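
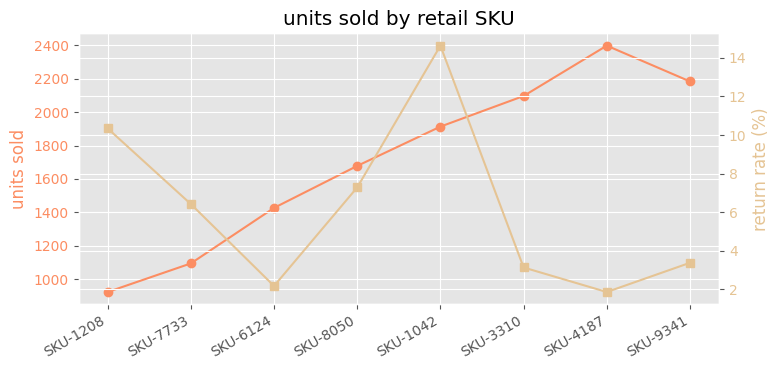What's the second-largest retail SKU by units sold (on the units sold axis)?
SKU-9341

Top 3 (on the units sold axis): SKU-4187 ≈ 2400, SKU-9341 ≈ 2200, SKU-3310 ≈ 2000.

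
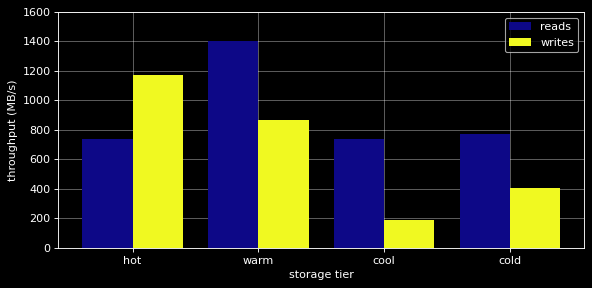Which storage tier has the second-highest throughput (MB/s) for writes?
Top 3 for writes: hot ≈ 1200, warm ≈ 800, cold ≈ 400.

warm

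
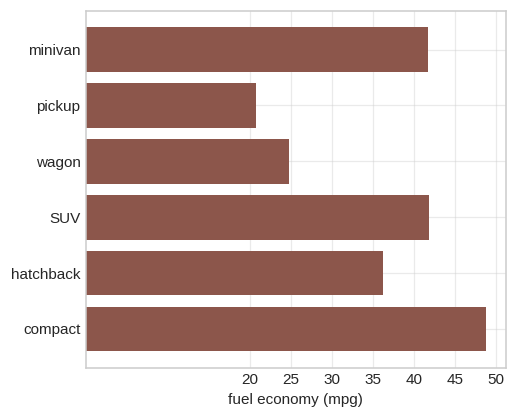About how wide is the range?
≈ 30

Max compact ≈ 50, min pickup ≈ 20; range ≈ 30.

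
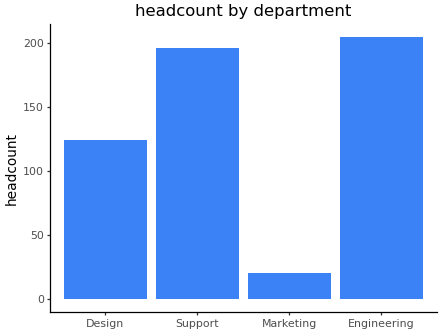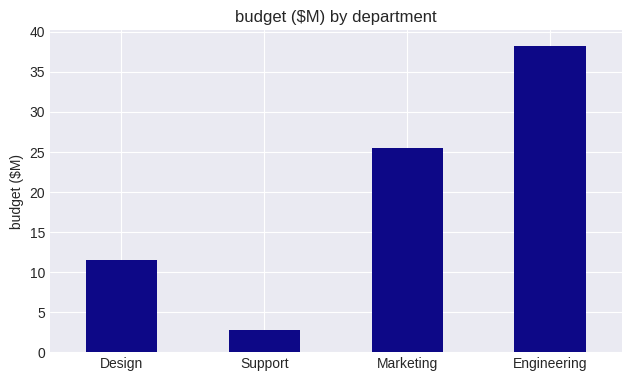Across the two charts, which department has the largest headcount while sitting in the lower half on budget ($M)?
Support

Chart 2 median budget ($M) ≈ 20; below-median departments: Design, Support. Among those, Support has the highest headcount (≈ 200).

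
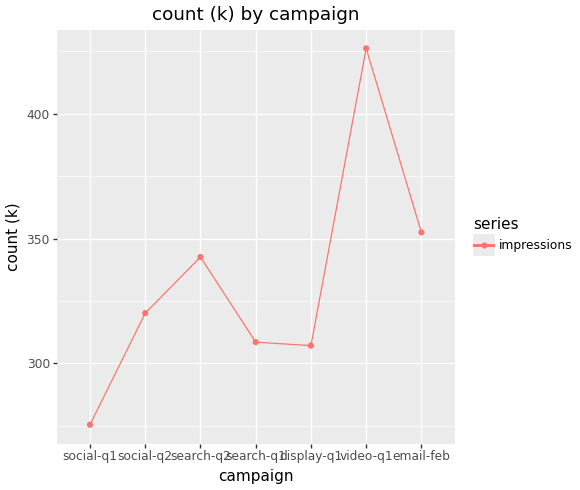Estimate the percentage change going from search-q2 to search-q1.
search-q2 ≈ 340, search-q1 ≈ 300; (300 − 340) / 340 ≈ -11.8%.

≈ -11.8%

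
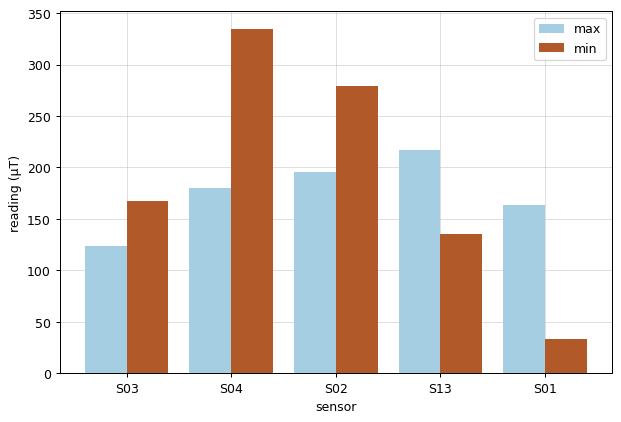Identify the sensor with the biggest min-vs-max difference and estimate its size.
S04: min ≈ 350, max ≈ 200 → gap ≈ 150. Next-largest (S01) is only ≈ 100.

S04, ≈ 150 µT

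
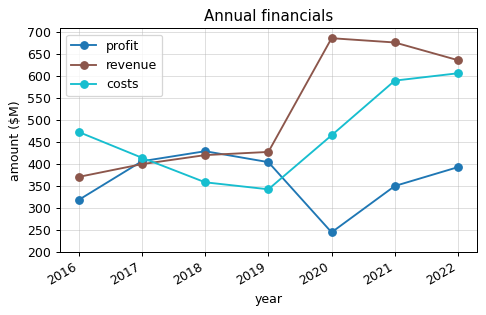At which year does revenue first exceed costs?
2018

2017: revenue ≈ 400 vs costs ≈ 400 (not yet); 2018: revenue ≈ 400 vs costs ≈ 350 (first crossover).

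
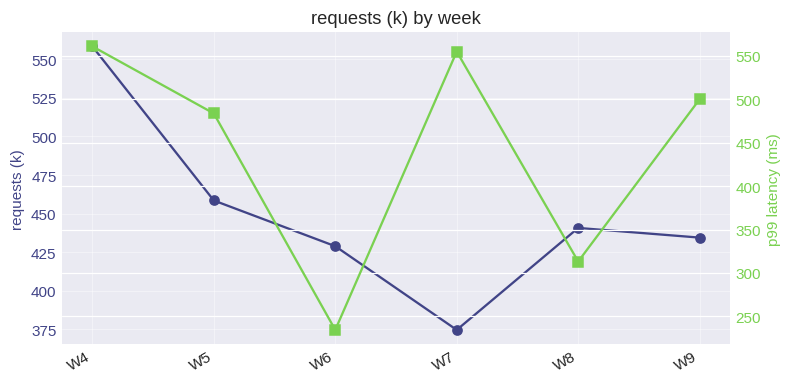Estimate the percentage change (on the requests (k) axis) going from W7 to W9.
≈ +15.8%

W7 ≈ 380, W9 ≈ 440; (440 − 380) / 380 ≈ +15.8%.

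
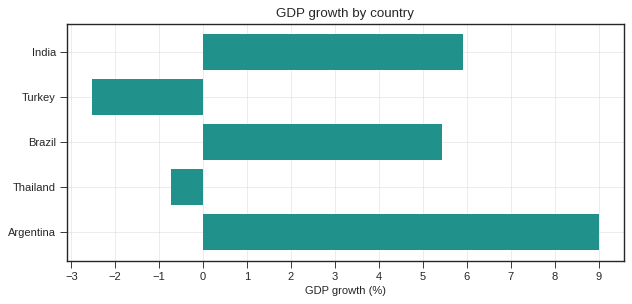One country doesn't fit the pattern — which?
Turkey

Turkey ≈ -3; the rest sit between ≈ -1 and ≈ 9.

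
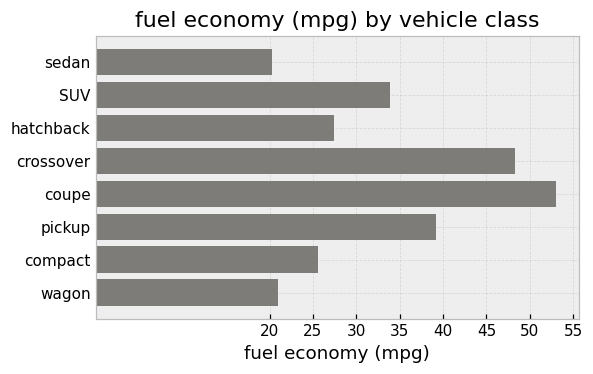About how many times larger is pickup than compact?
≈ 1.6×

pickup ≈ 40, compact ≈ 25; 40/25 ≈ 1.6.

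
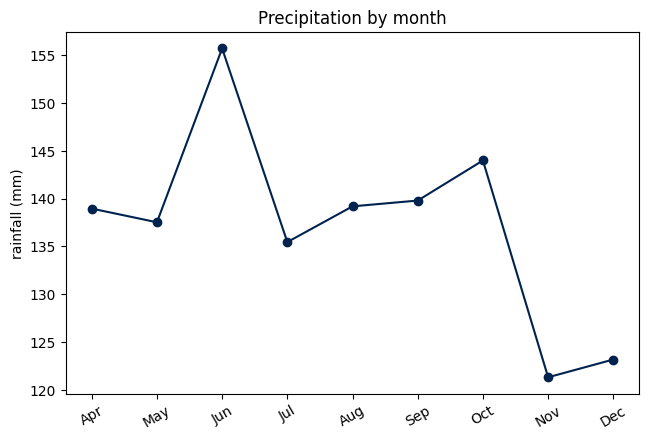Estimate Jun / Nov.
Jun ≈ 155, Nov ≈ 120; 155/120 ≈ 1.29.

≈ 1.29×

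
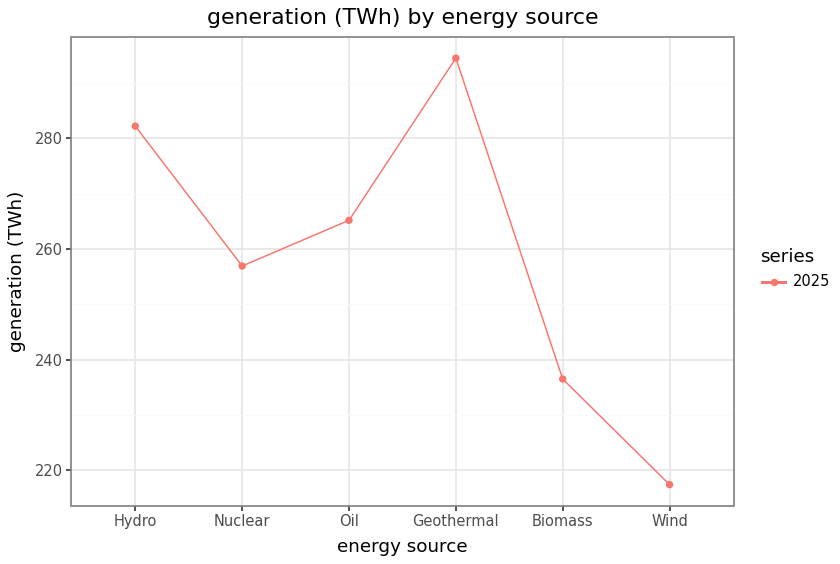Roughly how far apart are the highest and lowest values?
≈ 70

Max Geothermal ≈ 290, min Wind ≈ 220; range ≈ 70.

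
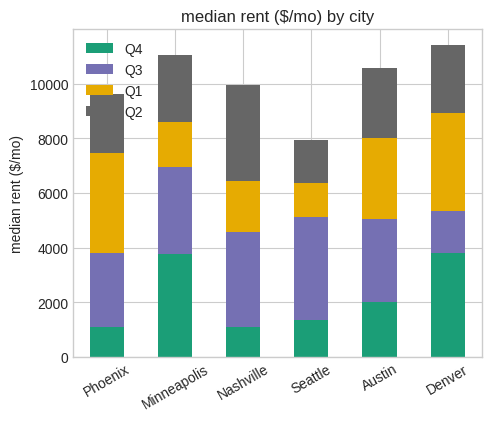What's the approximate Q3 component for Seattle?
≈ 4000

Q3 top ≈ 5000, bottom ≈ 1000; segment ≈ 4000.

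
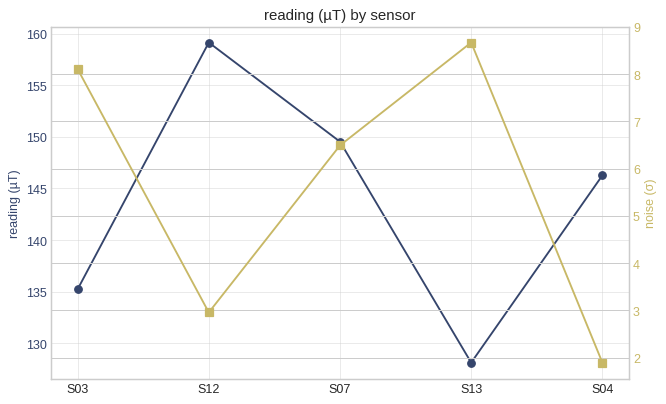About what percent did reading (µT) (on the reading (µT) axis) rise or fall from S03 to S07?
S03 ≈ 135, S07 ≈ 150; (150 − 135) / 135 ≈ +11.1%.

≈ +11.1%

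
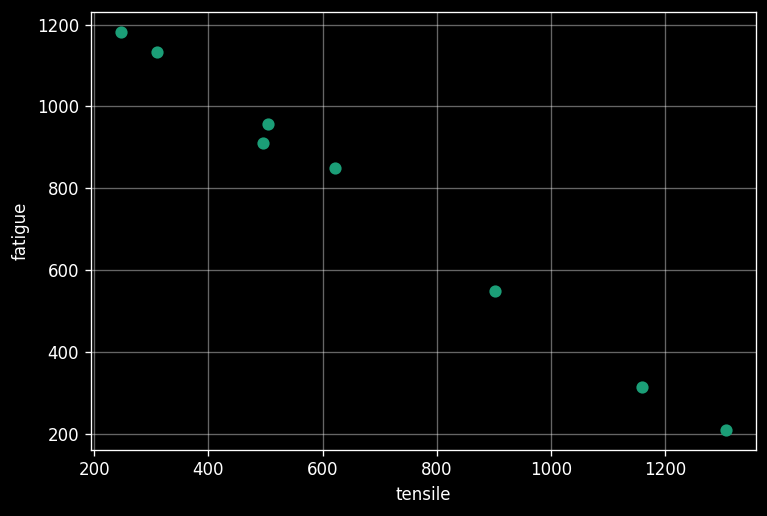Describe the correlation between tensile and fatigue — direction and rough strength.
Points are negatively correlated; strong (|r| ≈ 1.0).

negative, strong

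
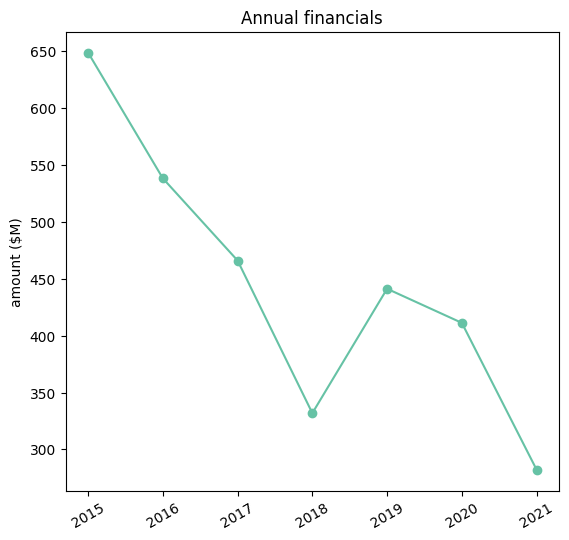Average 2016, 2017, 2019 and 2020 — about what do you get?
(550 + 450 + 450 + 400) / 4 ≈ 462.

≈ 462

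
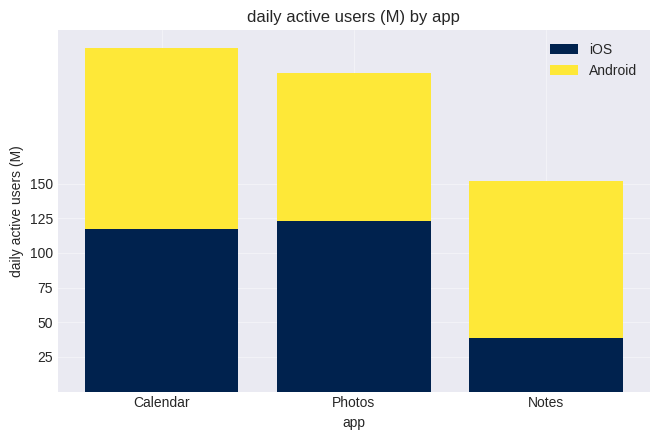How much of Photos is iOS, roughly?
≈ 125

iOS top ≈ 125, bottom ≈ 0; segment ≈ 125.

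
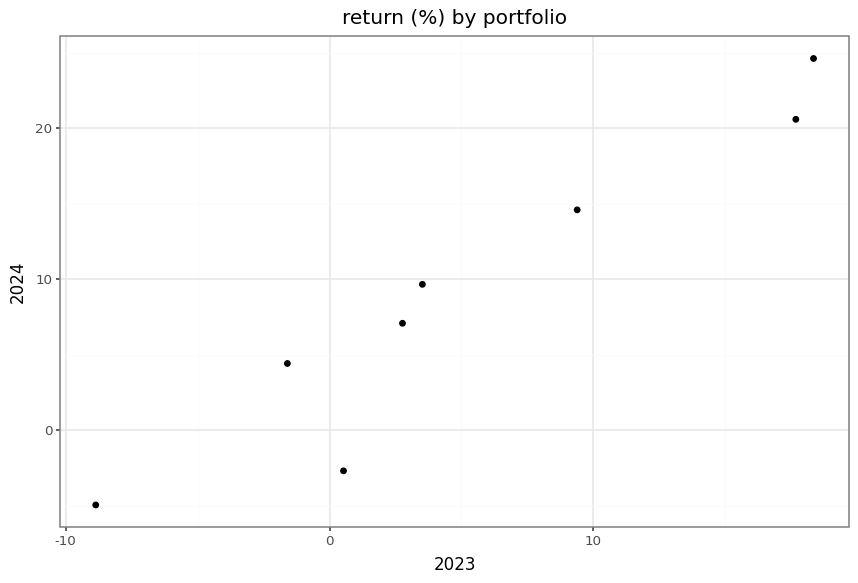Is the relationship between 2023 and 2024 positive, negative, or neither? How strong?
Points are positively correlated; strong (|r| ≈ 1.0).

positive, strong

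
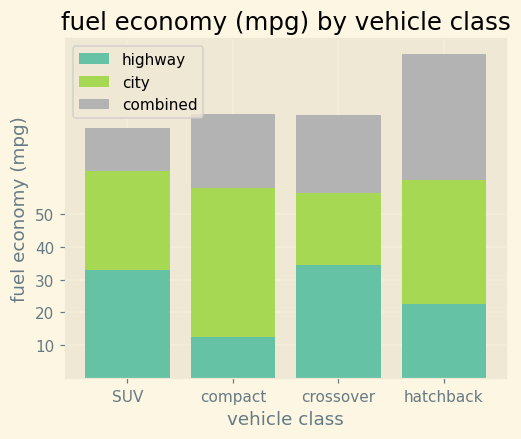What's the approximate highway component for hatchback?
highway top ≈ 20, bottom ≈ 0; segment ≈ 20.

≈ 20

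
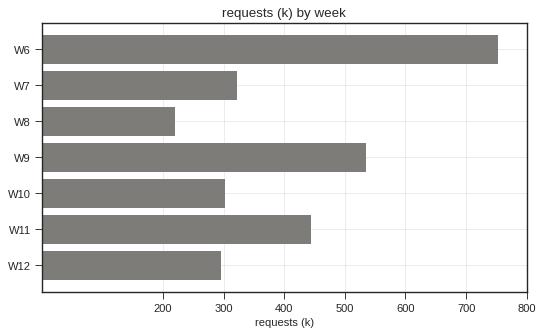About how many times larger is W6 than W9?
≈ 1.6×

W6 ≈ 800, W9 ≈ 500; 800/500 ≈ 1.6.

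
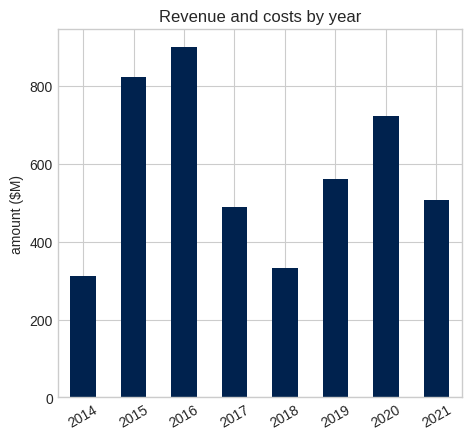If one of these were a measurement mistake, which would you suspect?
2016 ≈ 900; the rest sit between ≈ 300 and ≈ 800.

2016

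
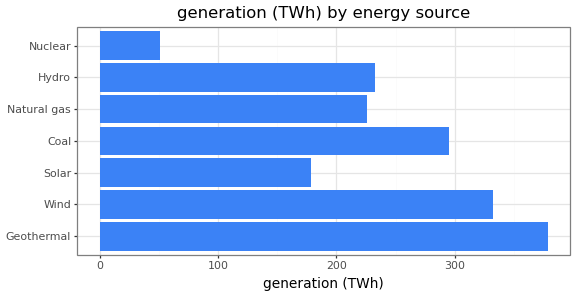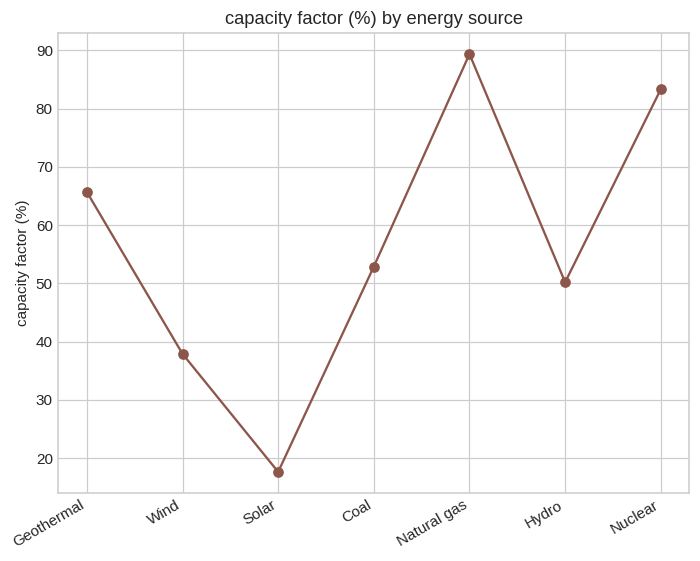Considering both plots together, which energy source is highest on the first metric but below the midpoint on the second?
Wind

Chart 2 median capacity factor (%) ≈ 50; below-median energy sources: Wind, Solar, Hydro. Among those, Wind has the highest generation (TWh) (≈ 350).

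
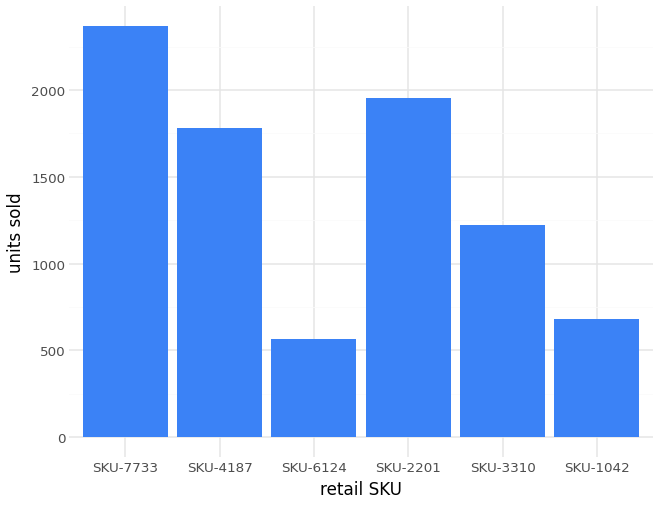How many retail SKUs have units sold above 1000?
Above 1000: SKU-7733, SKU-4187, SKU-2201, SKU-3310.

4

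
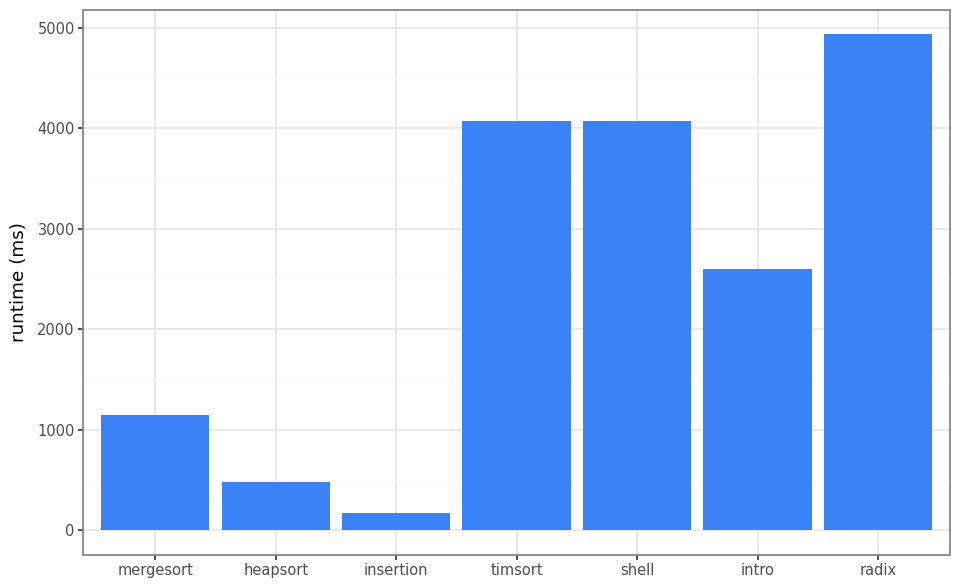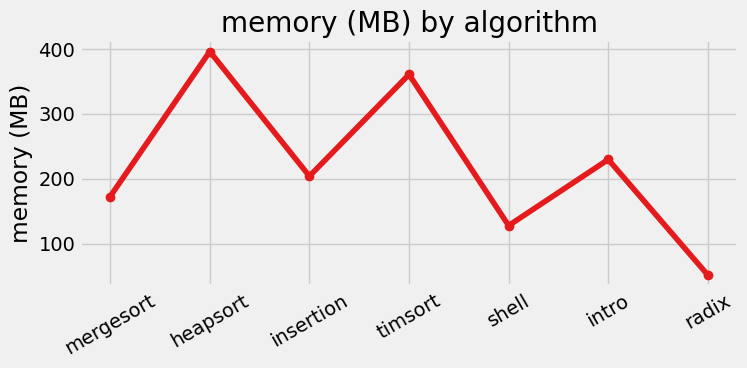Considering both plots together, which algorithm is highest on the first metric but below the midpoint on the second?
Chart 2 median memory (MB) ≈ 200; below-median algorithms: mergesort, shell, radix. Among those, radix has the highest runtime (ms) (≈ 5000).

radix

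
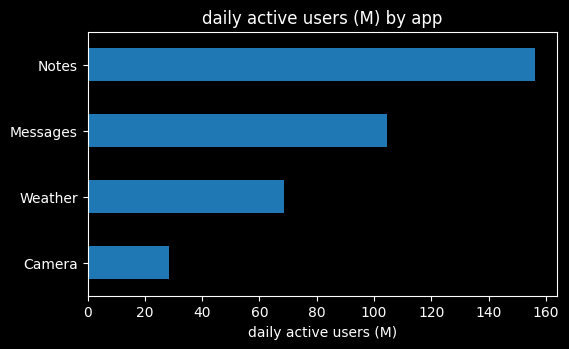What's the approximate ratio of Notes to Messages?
≈ 1.6×

Notes ≈ 160, Messages ≈ 100; 160/100 ≈ 1.6.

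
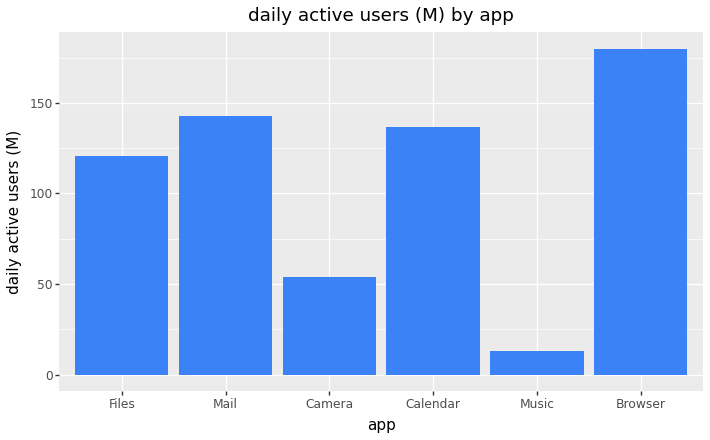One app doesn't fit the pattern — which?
Music

Music ≈ 20; the rest sit between ≈ 60 and ≈ 180.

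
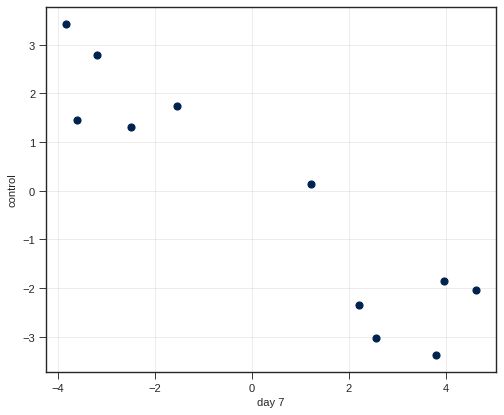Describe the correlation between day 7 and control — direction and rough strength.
Points are negatively correlated; strong (|r| ≈ 0.9).

negative, strong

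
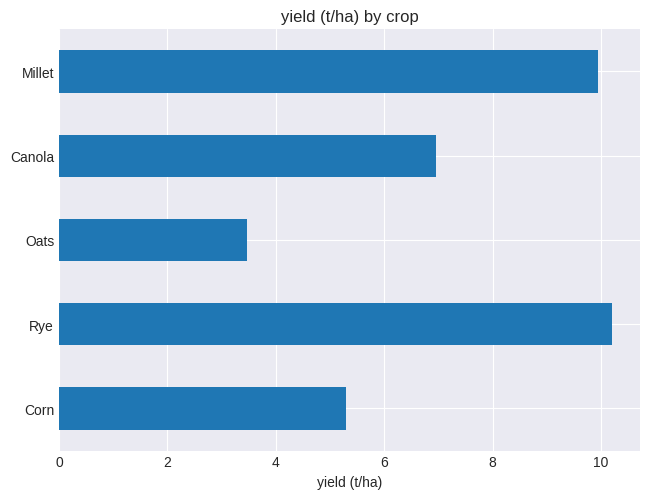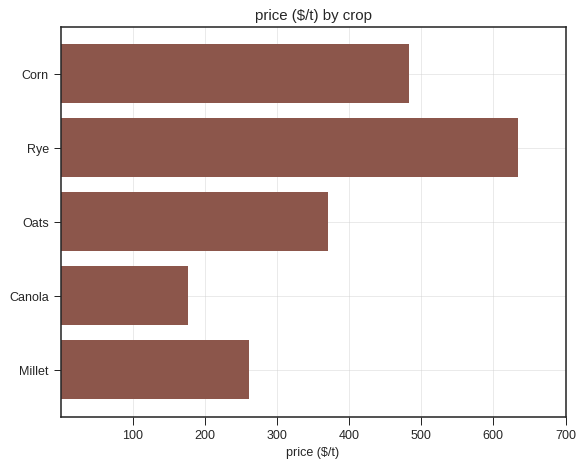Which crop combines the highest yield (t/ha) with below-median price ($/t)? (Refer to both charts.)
Chart 2 median price ($/t) ≈ 400; below-median crops: Canola, Millet. Among those, Millet has the highest yield (t/ha) (≈ 10).

Millet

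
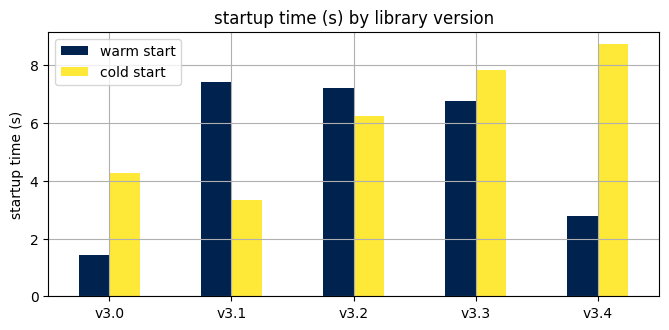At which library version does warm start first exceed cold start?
v3.0: warm start ≈ 1 vs cold start ≈ 4 (not yet); v3.1: warm start ≈ 7 vs cold start ≈ 3 (first crossover).

v3.1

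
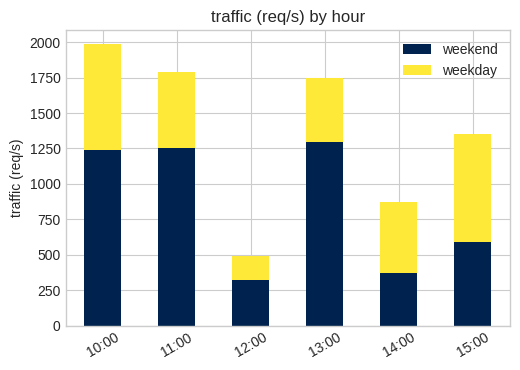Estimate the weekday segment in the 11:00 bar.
≈ 600

weekday top ≈ 1800, bottom ≈ 1200; segment ≈ 600.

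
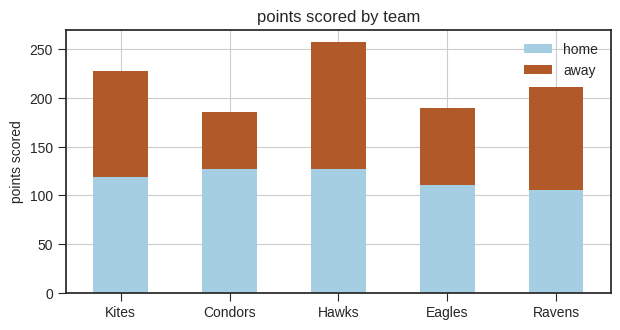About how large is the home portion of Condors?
home top ≈ 125, bottom ≈ 0; segment ≈ 125.

≈ 125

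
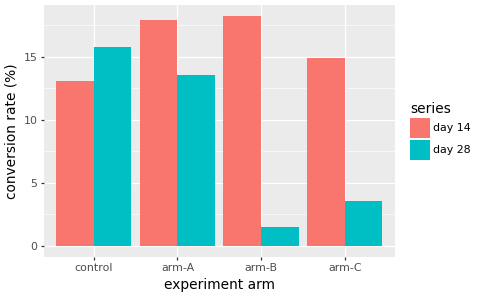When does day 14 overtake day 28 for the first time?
control: day 14 ≈ 14 vs day 28 ≈ 16 (not yet); arm-A: day 14 ≈ 18 vs day 28 ≈ 14 (first crossover).

arm-A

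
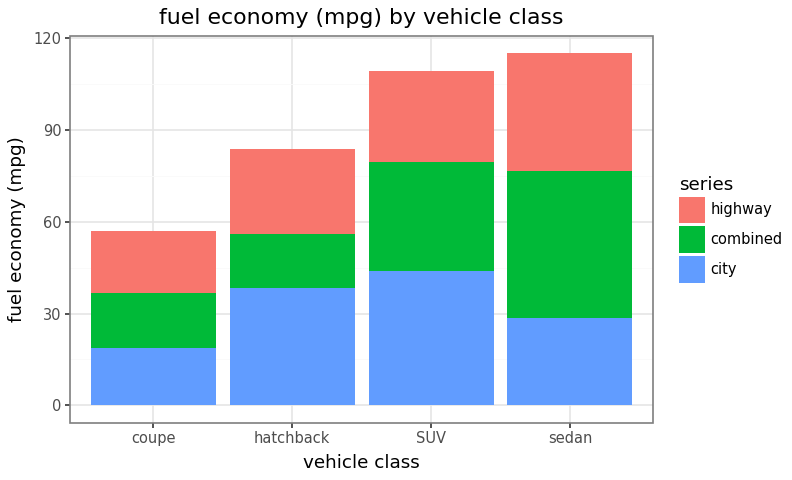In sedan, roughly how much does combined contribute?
combined top ≈ 80, bottom ≈ 30; segment ≈ 50.

≈ 50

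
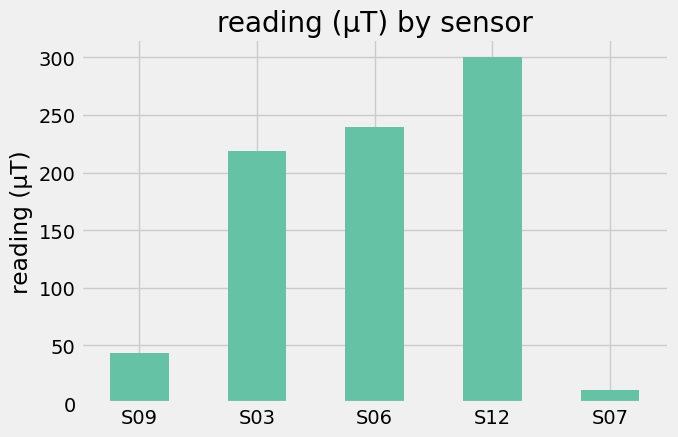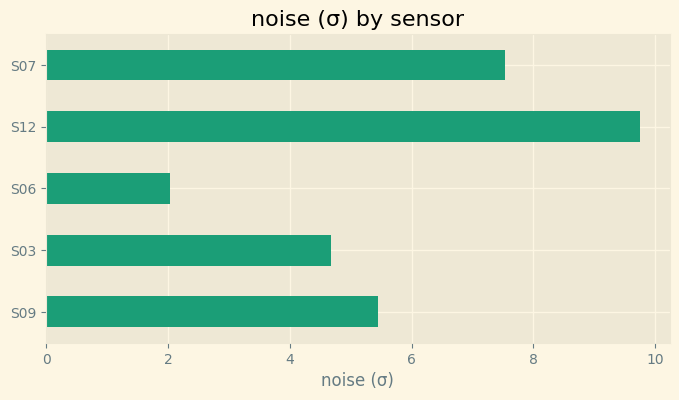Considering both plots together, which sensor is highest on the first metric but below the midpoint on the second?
S06

Chart 2 median noise (σ) ≈ 5; below-median sensors: S03, S06. Among those, S06 has the highest reading (µT) (≈ 250).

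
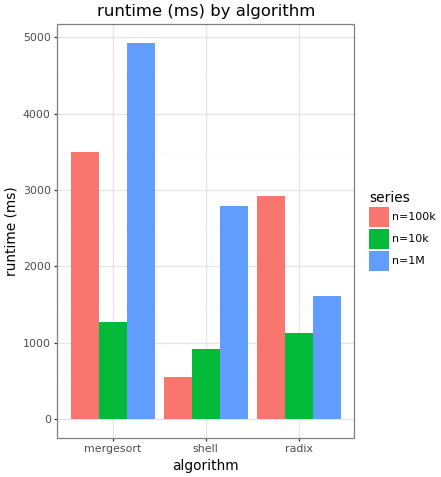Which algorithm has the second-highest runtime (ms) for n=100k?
Top 3 for n=100k: mergesort ≈ 3500, radix ≈ 3000, shell ≈ 500.

radix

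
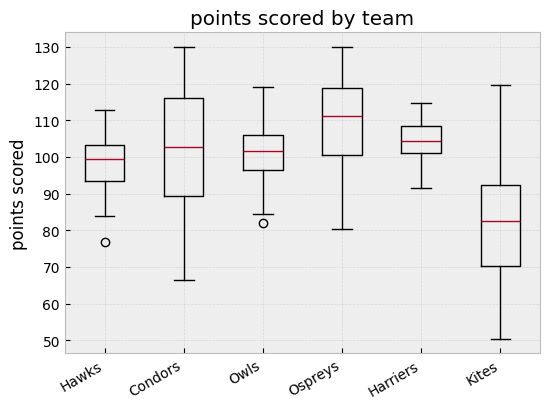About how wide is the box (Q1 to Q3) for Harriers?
≈ 6

Q3 ≈ 108, Q1 ≈ 102; IQR ≈ 6.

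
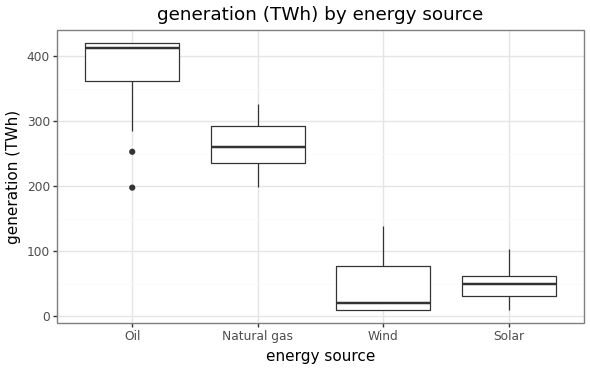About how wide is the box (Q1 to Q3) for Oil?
Q3 ≈ 400, Q1 ≈ 350; IQR ≈ 50.

≈ 50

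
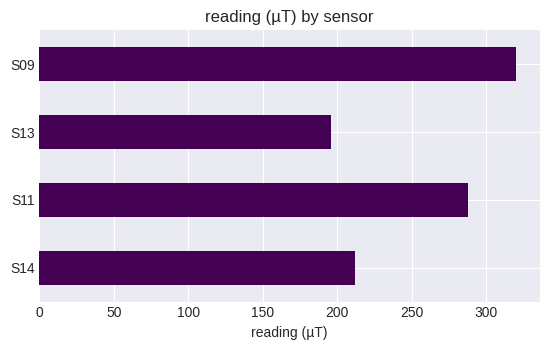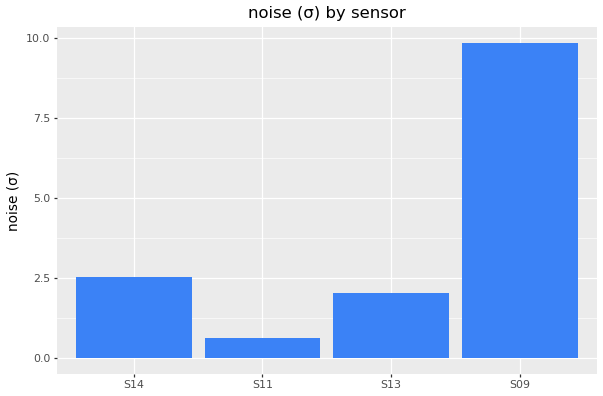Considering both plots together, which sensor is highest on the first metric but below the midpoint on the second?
S11

Chart 2 median noise (σ) ≈ 2; below-median sensors: S11, S13. Among those, S11 has the highest reading (µT) (≈ 300).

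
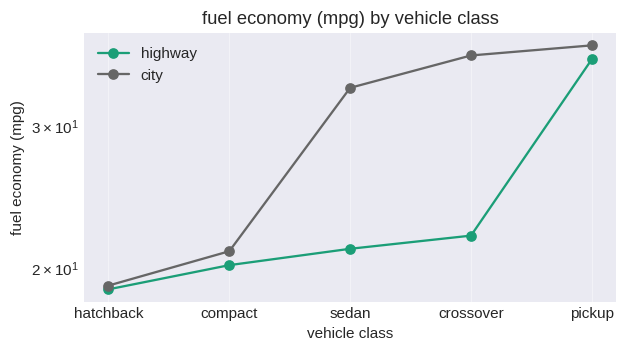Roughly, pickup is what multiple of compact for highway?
≈ 1.8×

pickup ≈ 36, compact ≈ 20; 36/20 ≈ 1.8.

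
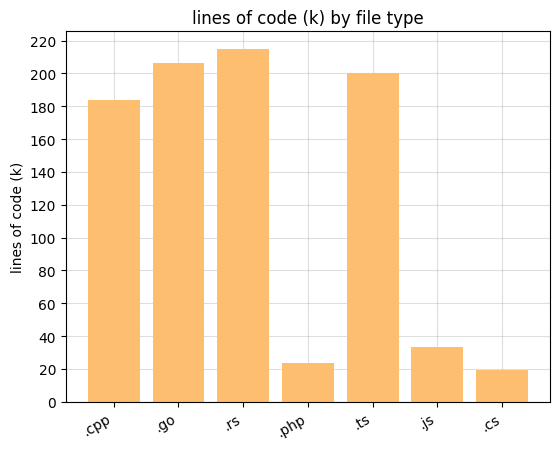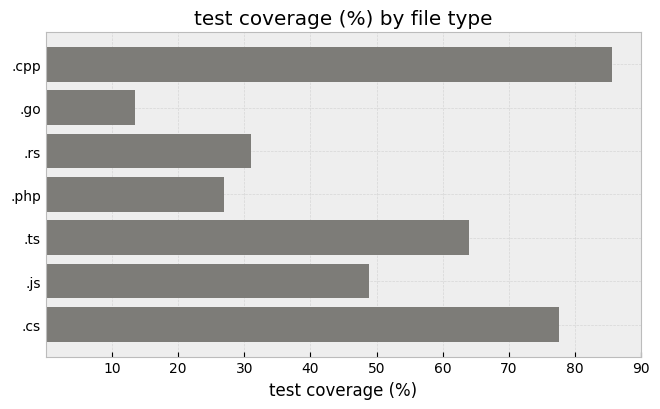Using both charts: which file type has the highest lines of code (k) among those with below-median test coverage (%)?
.rs

Chart 2 median test coverage (%) ≈ 50; below-median file types: .go, .rs, .php. Among those, .rs has the highest lines of code (k) (≈ 220).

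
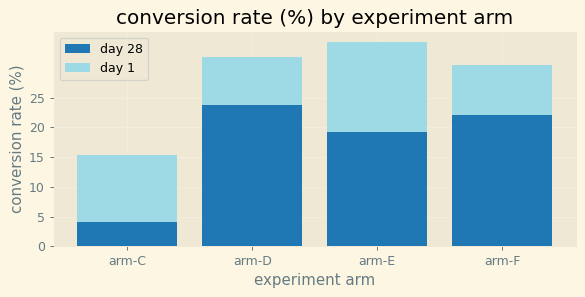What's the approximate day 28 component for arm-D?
day 28 top ≈ 25, bottom ≈ 0; segment ≈ 25.

≈ 25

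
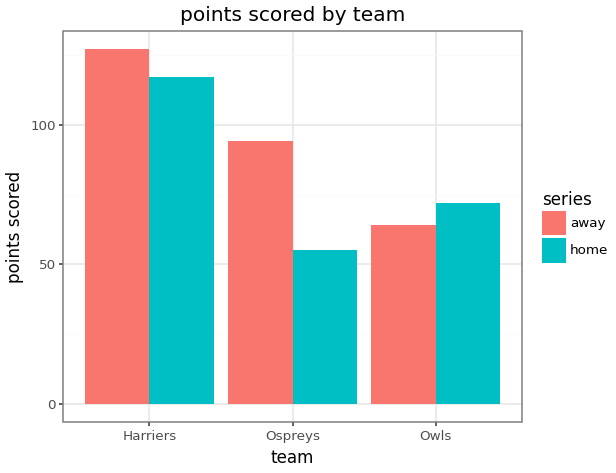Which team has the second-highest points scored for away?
Top 3 for away: Harriers ≈ 120, Ospreys ≈ 100, Owls ≈ 60.

Ospreys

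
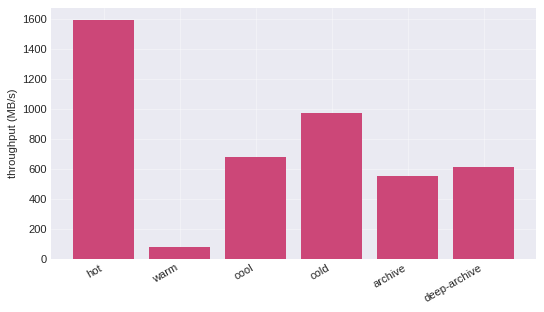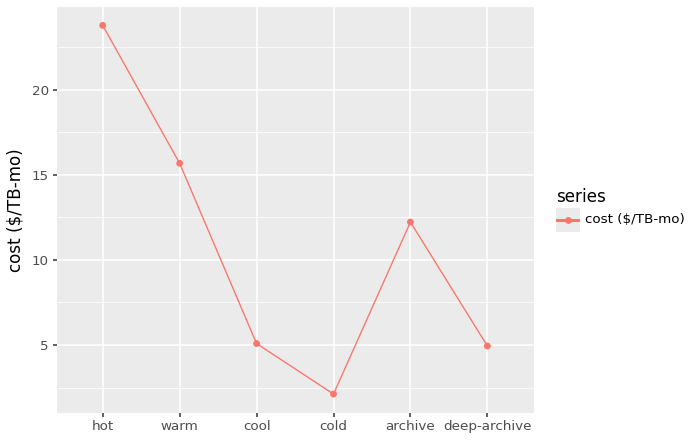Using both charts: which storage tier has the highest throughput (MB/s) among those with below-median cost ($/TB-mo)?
Chart 2 median cost ($/TB-mo) ≈ 10; below-median storage tiers: cool, cold, deep-archive. Among those, cold has the highest throughput (MB/s) (≈ 1000).

cold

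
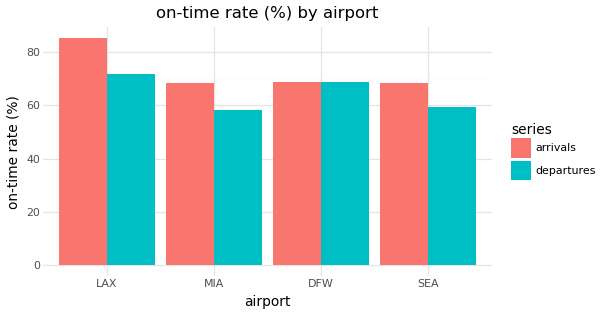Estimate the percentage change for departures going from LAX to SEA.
LAX ≈ 70, SEA ≈ 60; (60 − 70) / 70 ≈ -14.3%.

≈ -14.3%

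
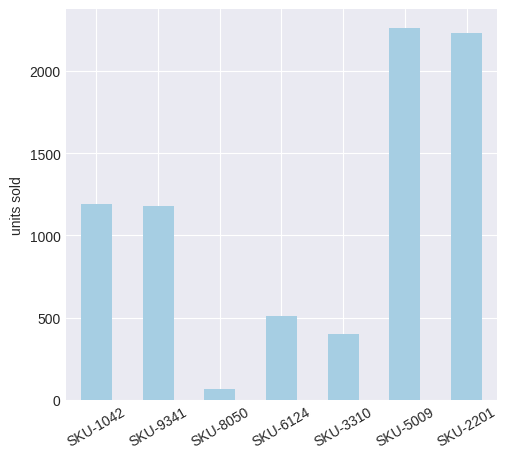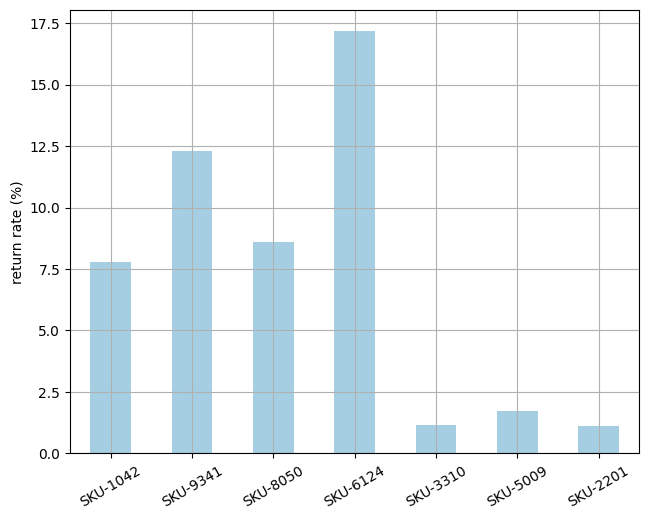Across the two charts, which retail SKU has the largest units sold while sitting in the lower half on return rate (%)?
SKU-5009

Chart 2 median return rate (%) ≈ 8; below-median retail SKUs: SKU-3310, SKU-5009, SKU-2201. Among those, SKU-5009 has the highest units sold (≈ 2500).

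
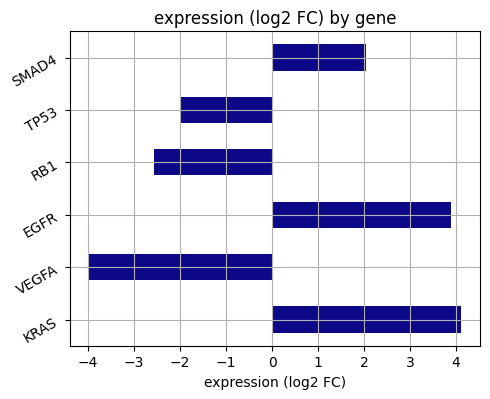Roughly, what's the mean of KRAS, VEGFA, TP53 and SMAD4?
(4 + -4 + -2 + 2) / 4 ≈ 0.

≈ 0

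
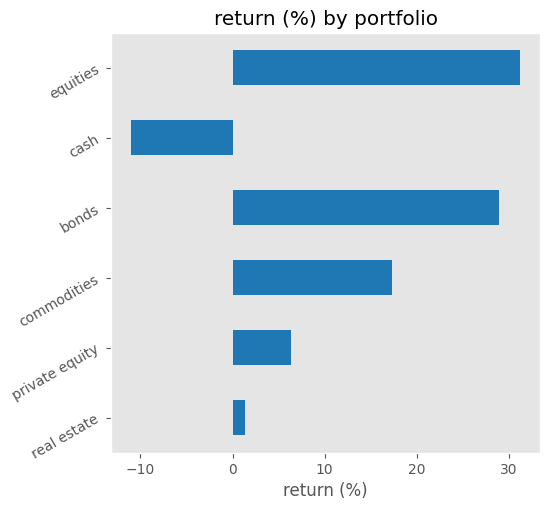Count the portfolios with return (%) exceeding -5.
Above -5: real estate, private equity, commodities, bonds, equities.

5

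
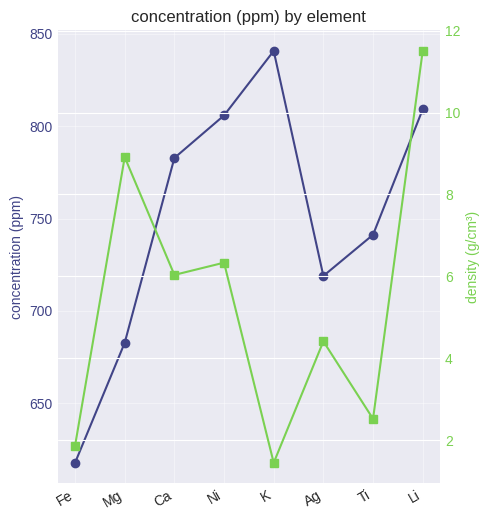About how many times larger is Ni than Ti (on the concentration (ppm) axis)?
≈ 1.08×

Ni ≈ 800, Ti ≈ 740; 800/740 ≈ 1.08.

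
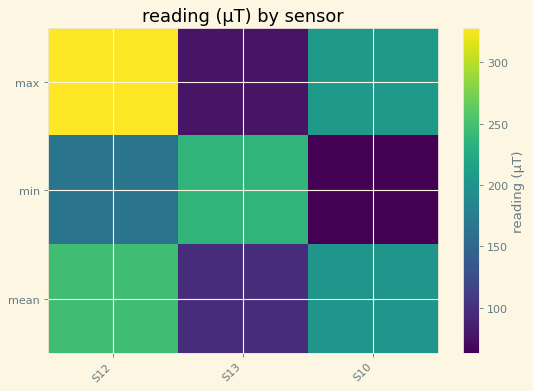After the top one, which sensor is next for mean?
Top 3 for mean: S12 ≈ 250, S10 ≈ 200, S13 ≈ 100.

S10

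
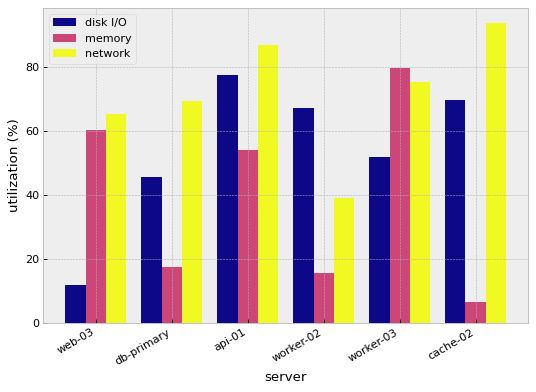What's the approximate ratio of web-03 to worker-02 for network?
≈ 1.75×

web-03 ≈ 70, worker-02 ≈ 40; 70/40 ≈ 1.75.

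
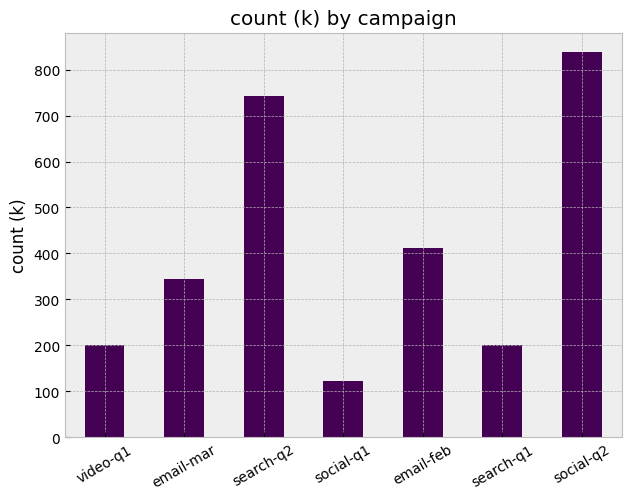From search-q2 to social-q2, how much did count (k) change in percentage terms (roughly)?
search-q2 ≈ 700, social-q2 ≈ 800; (800 − 700) / 700 ≈ +14.3%.

≈ +14.3%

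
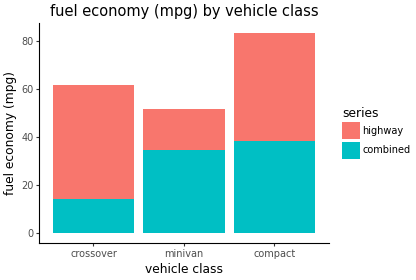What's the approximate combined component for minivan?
≈ 30

combined top ≈ 30, bottom ≈ 0; segment ≈ 30.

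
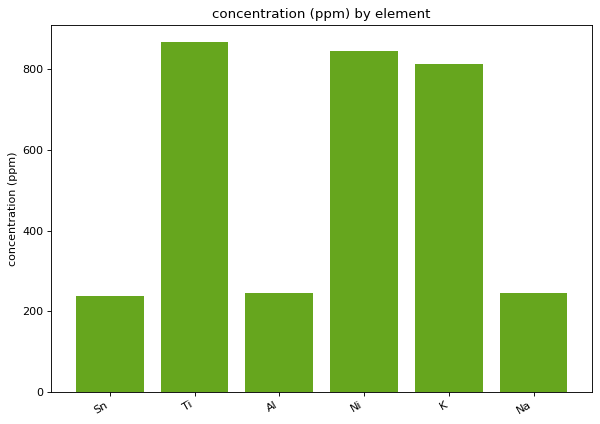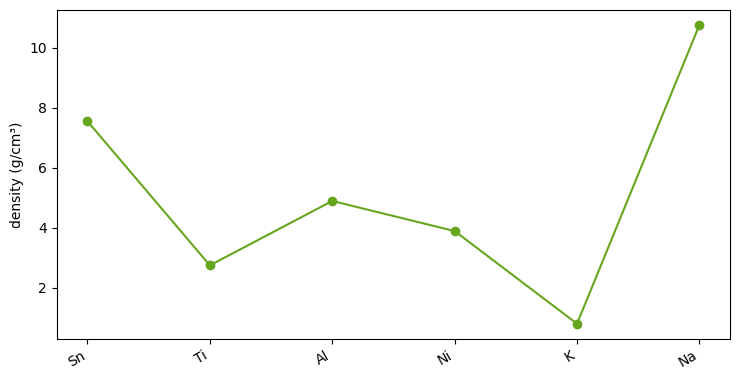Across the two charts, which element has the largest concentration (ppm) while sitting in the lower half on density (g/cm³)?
Ti

Chart 2 median density (g/cm³) ≈ 4; below-median elements: Ti, Ni, K. Among those, Ti has the highest concentration (ppm) (≈ 900).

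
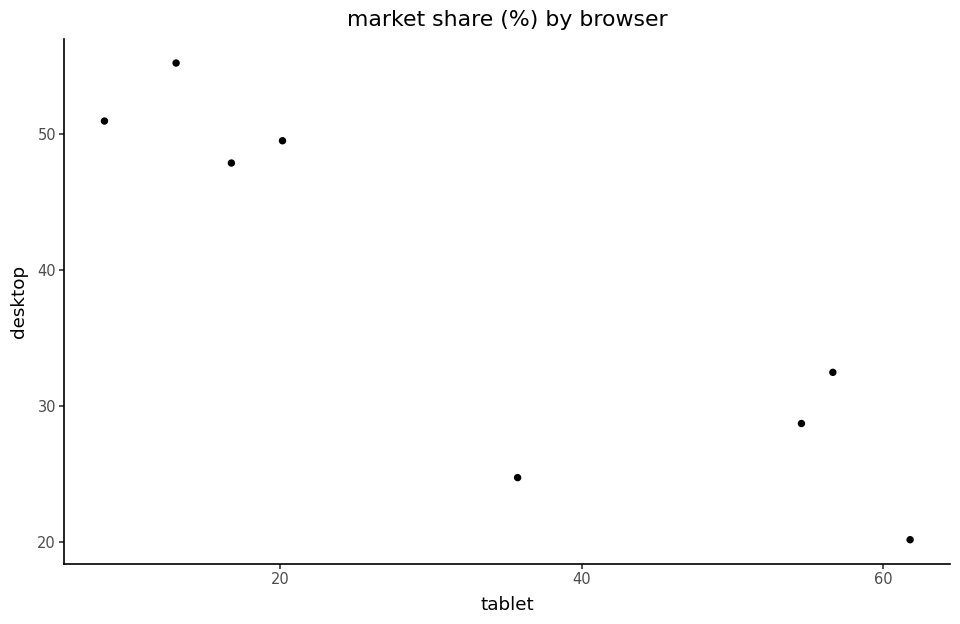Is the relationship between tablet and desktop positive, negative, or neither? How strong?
Points are negatively correlated; strong (|r| ≈ 0.9).

negative, strong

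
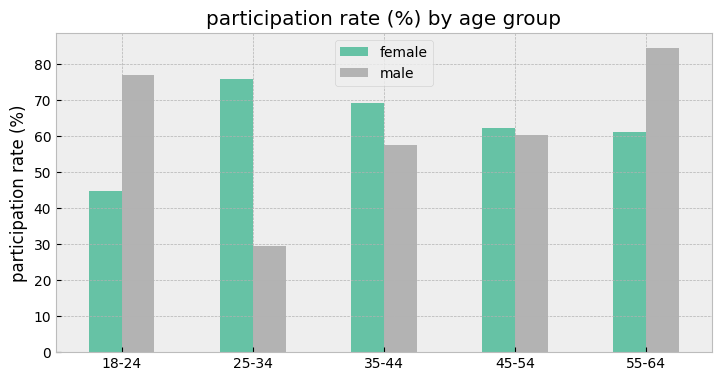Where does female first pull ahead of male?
25-34

18-24: female ≈ 40 vs male ≈ 80 (not yet); 25-34: female ≈ 80 vs male ≈ 30 (first crossover).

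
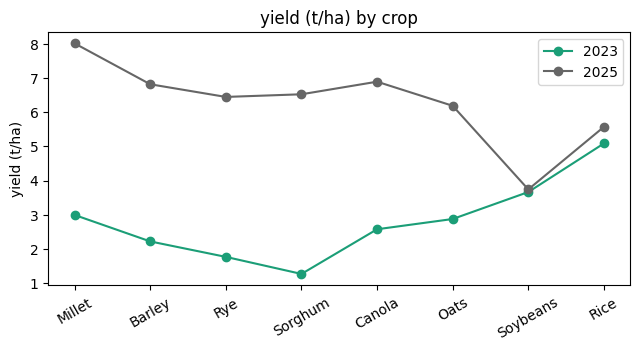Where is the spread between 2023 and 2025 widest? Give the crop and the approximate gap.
Sorghum: 2023 ≈ 1, 2025 ≈ 7 → gap ≈ 6. Next-largest (Millet) is only ≈ 5.

Sorghum, ≈ 6 t/ha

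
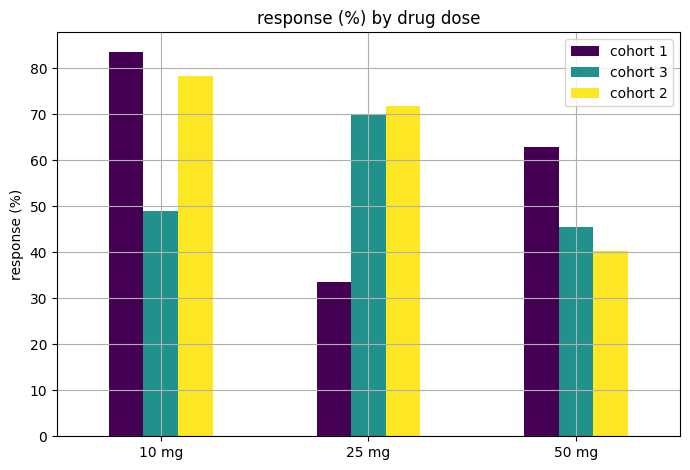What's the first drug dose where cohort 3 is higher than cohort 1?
10 mg: cohort 3 ≈ 50 vs cohort 1 ≈ 80 (not yet); 25 mg: cohort 3 ≈ 70 vs cohort 1 ≈ 30 (first crossover).

25 mg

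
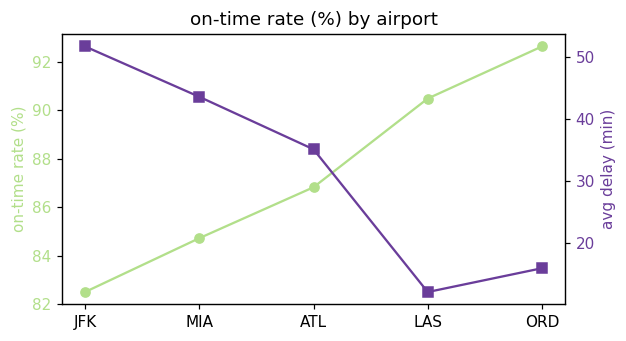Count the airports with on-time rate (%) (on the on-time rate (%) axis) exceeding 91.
1

Above 91: ORD.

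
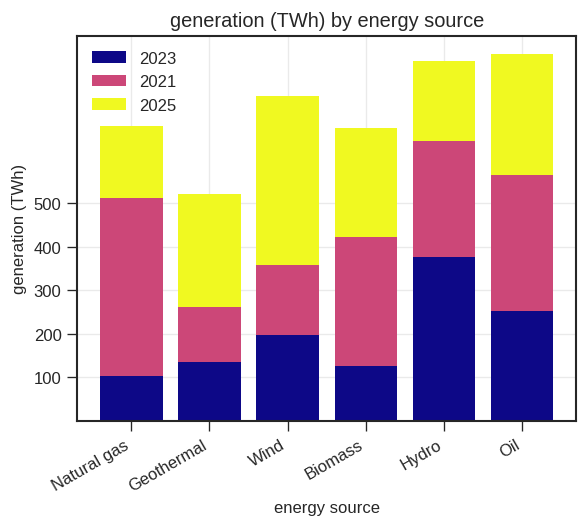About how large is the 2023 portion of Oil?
≈ 300

2023 top ≈ 300, bottom ≈ 0; segment ≈ 300.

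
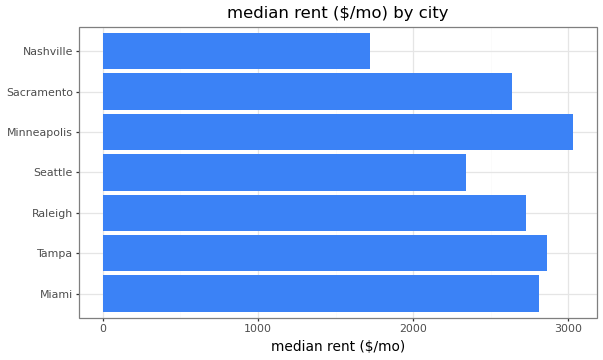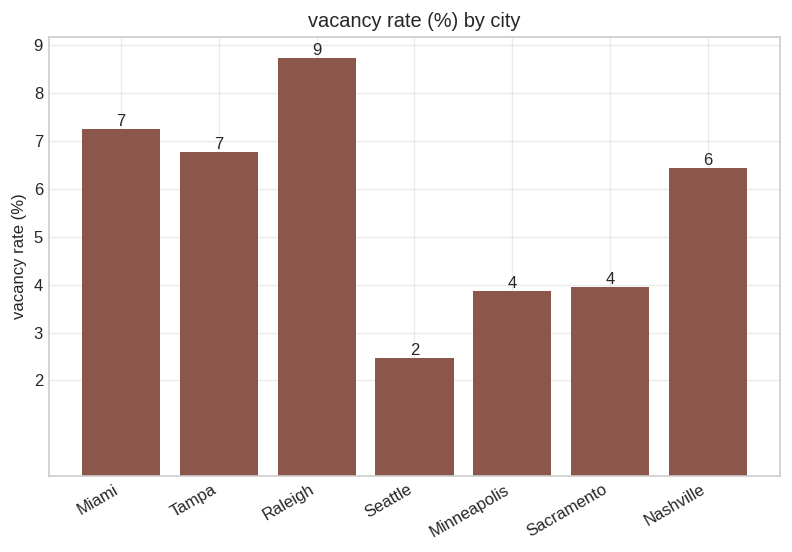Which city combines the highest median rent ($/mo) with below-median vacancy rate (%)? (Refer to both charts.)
Chart 2 median vacancy rate (%) ≈ 6; below-median cities: Seattle, Minneapolis, Sacramento. Among those, Minneapolis has the highest median rent ($/mo) (≈ 3000).

Minneapolis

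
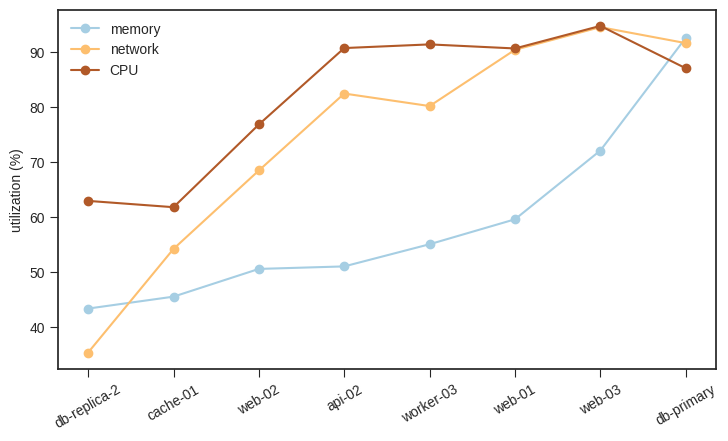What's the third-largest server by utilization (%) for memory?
web-01

Top 4 for memory: db-primary ≈ 95, web-03 ≈ 70, web-01 ≈ 60, worker-03 ≈ 55.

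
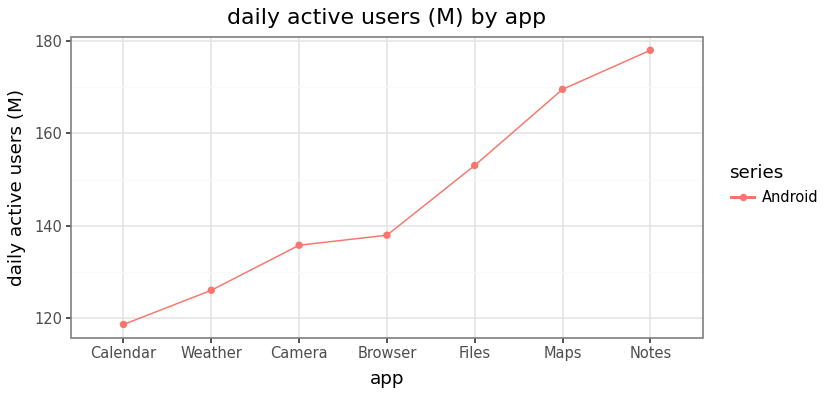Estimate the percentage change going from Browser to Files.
≈ +10.7%

Browser ≈ 140, Files ≈ 155; (155 − 140) / 140 ≈ +10.7%.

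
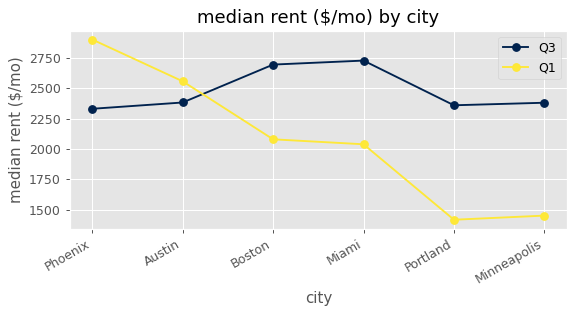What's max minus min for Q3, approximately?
Max Miami ≈ 2800, min Phoenix ≈ 2400; range ≈ 400.

≈ 400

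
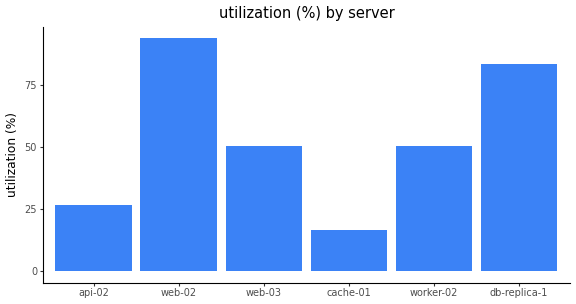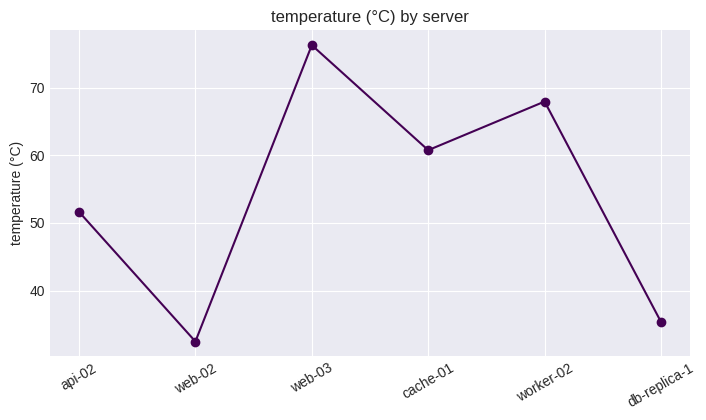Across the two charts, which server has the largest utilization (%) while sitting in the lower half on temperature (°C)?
Chart 2 median temperature (°C) ≈ 60; below-median servers: api-02, web-02, db-replica-1. Among those, web-02 has the highest utilization (%) (≈ 90).

web-02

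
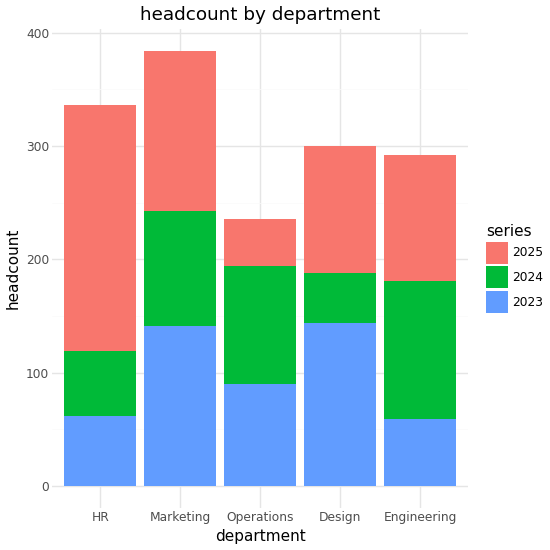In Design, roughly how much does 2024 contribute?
≈ 50

2024 top ≈ 200, bottom ≈ 150; segment ≈ 50.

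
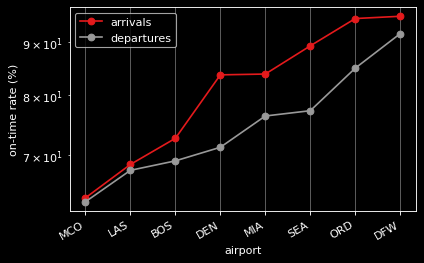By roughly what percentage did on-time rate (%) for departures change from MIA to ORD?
≈ +13.3%

MIA ≈ 75, ORD ≈ 85; (85 − 75) / 75 ≈ +13.3%.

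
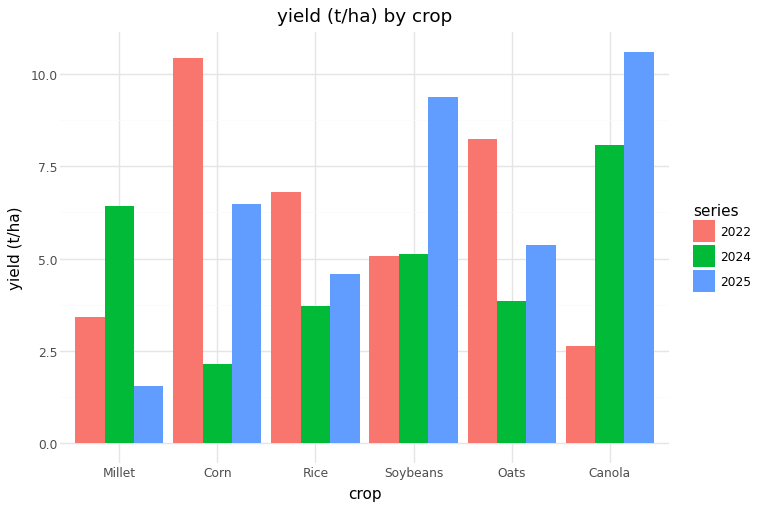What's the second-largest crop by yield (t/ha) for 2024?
Top 3 for 2024: Canola ≈ 8, Millet ≈ 6, Soybeans ≈ 5.

Millet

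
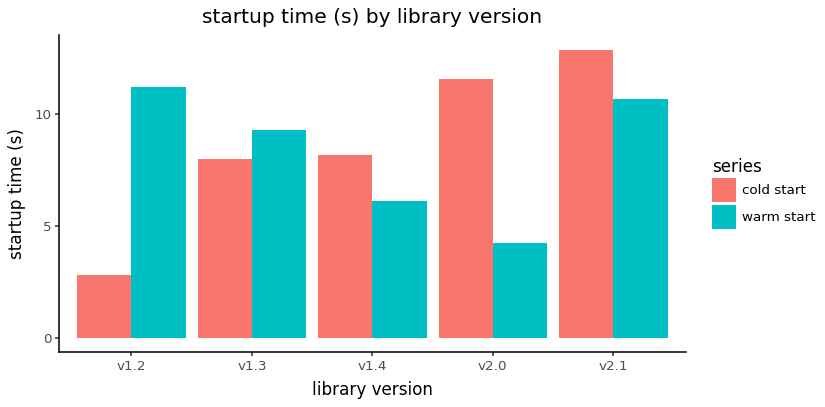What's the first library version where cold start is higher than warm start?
v1.3: cold start ≈ 8 vs warm start ≈ 10 (not yet); v1.4: cold start ≈ 8 vs warm start ≈ 6 (first crossover).

v1.4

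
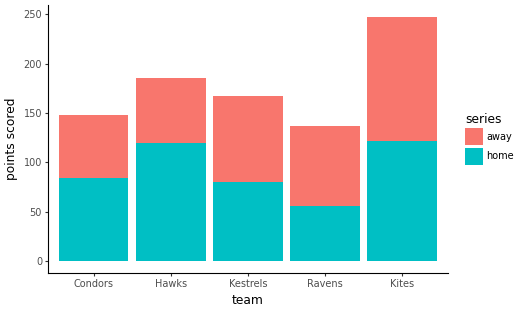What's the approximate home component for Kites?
≈ 125

home top ≈ 125, bottom ≈ 0; segment ≈ 125.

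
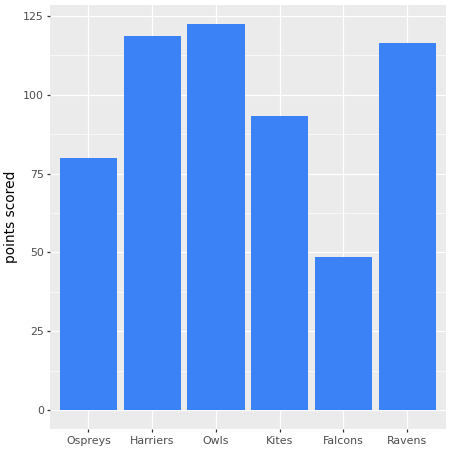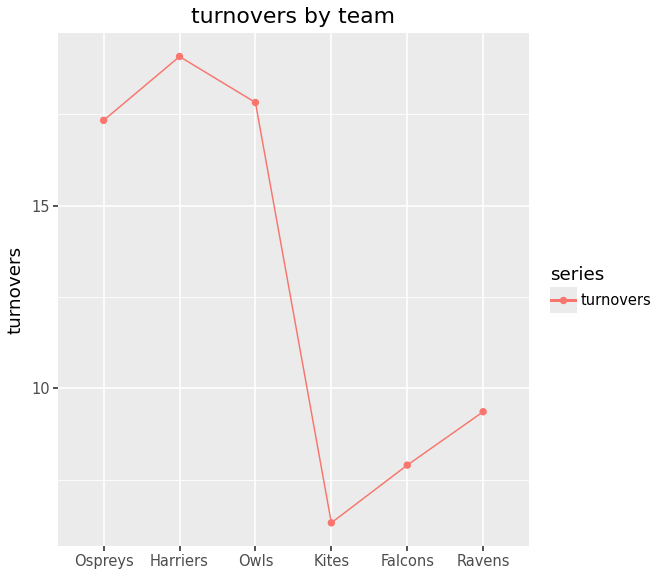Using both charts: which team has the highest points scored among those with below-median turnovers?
Chart 2 median turnovers ≈ 14; below-median teams: Kites, Falcons, Ravens. Among those, Ravens has the highest points scored (≈ 120).

Ravens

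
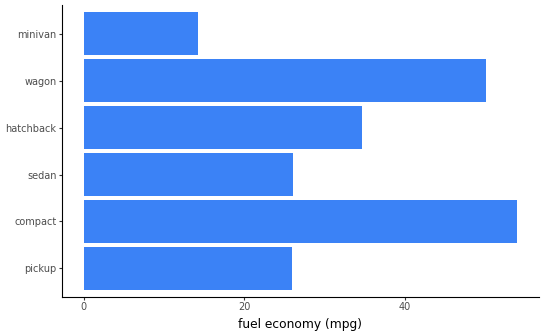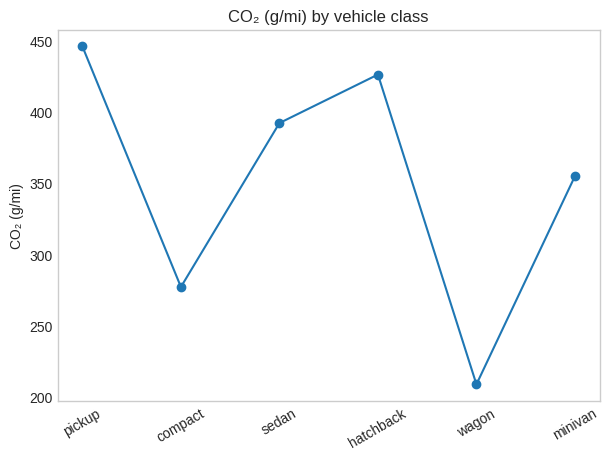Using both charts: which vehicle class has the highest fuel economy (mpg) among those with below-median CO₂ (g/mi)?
Chart 2 median CO₂ (g/mi) ≈ 350; below-median vehicle classes: compact, wagon, minivan. Among those, compact has the highest fuel economy (mpg) (≈ 55).

compact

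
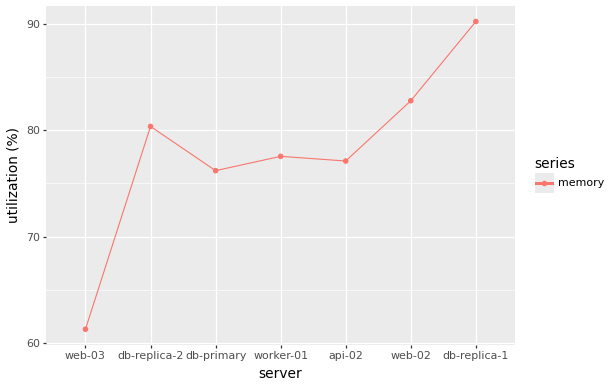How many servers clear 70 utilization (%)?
Above 70: db-replica-2, db-primary, worker-01, api-02, web-02, db-replica-1.

6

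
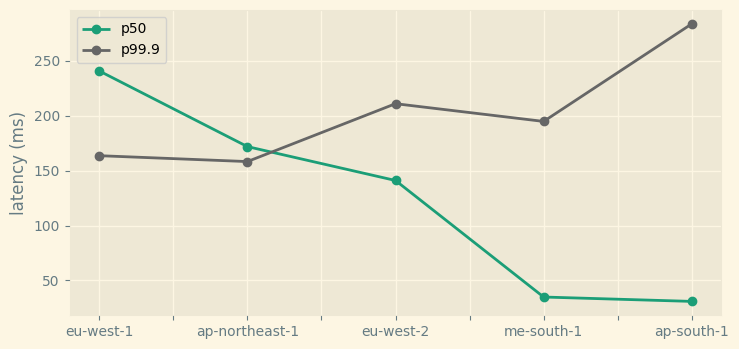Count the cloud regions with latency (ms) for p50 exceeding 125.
Above 125: eu-west-1, ap-northeast-1, eu-west-2.

3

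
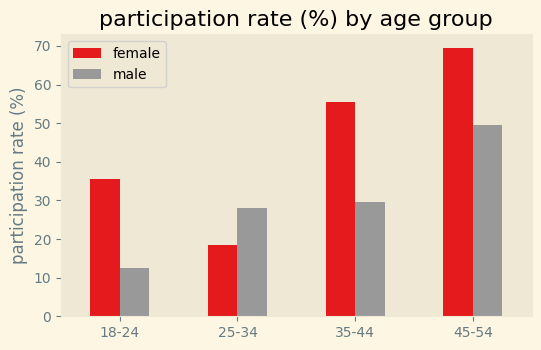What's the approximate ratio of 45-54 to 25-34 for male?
45-54 ≈ 50, 25-34 ≈ 30; 50/30 ≈ 1.67.

≈ 1.67×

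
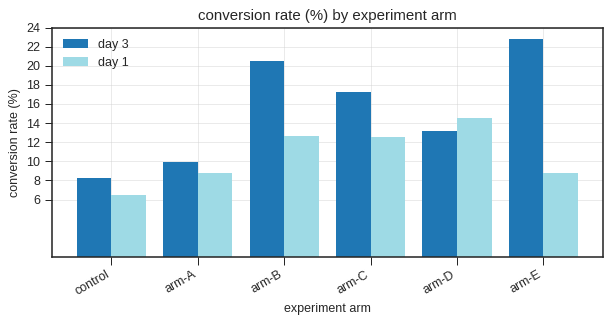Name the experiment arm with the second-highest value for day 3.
Top 3 for day 3: arm-E ≈ 22, arm-B ≈ 20, arm-C ≈ 18.

arm-B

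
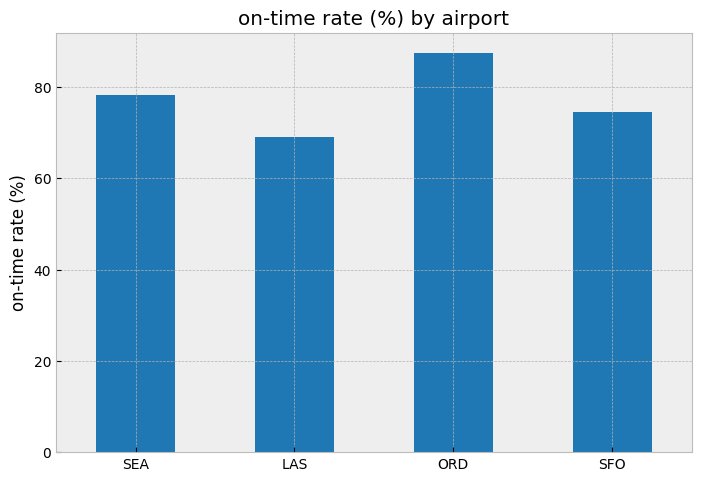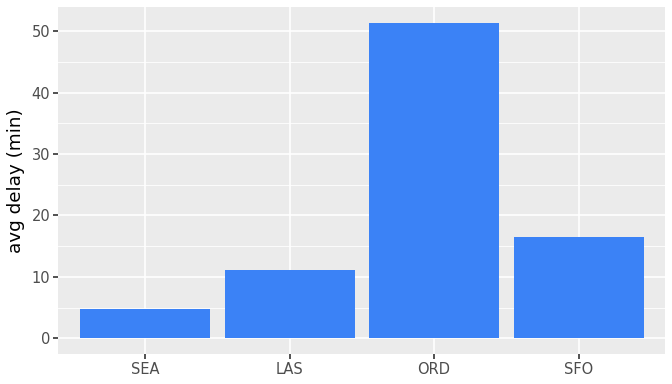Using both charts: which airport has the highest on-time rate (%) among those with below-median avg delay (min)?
Chart 2 median avg delay (min) ≈ 15; below-median airports: SEA, LAS. Among those, SEA has the highest on-time rate (%) (≈ 80).

SEA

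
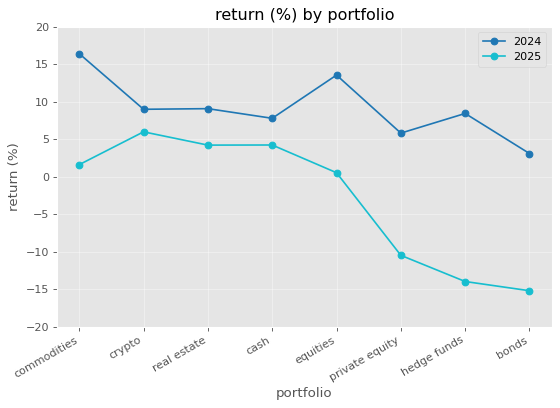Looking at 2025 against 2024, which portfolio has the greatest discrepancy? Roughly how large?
hedge funds: 2025 ≈ -15, 2024 ≈ 10 → gap ≈ 25. Next-largest (bonds) is only ≈ 20.

hedge funds, ≈ 25 %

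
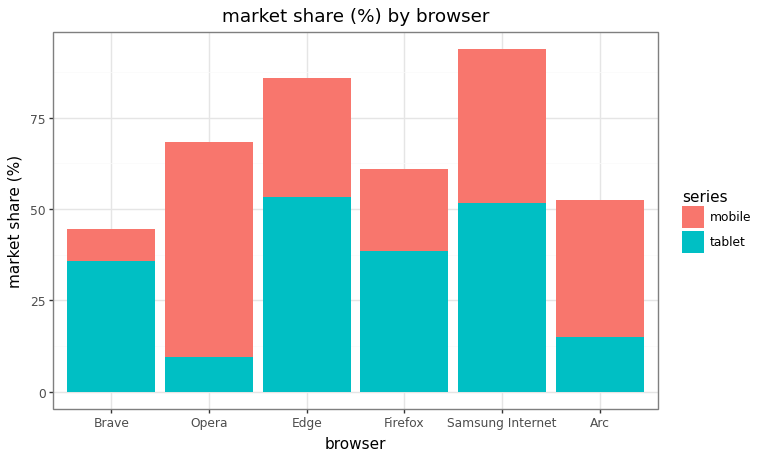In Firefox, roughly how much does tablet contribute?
≈ 40

tablet top ≈ 40, bottom ≈ 0; segment ≈ 40.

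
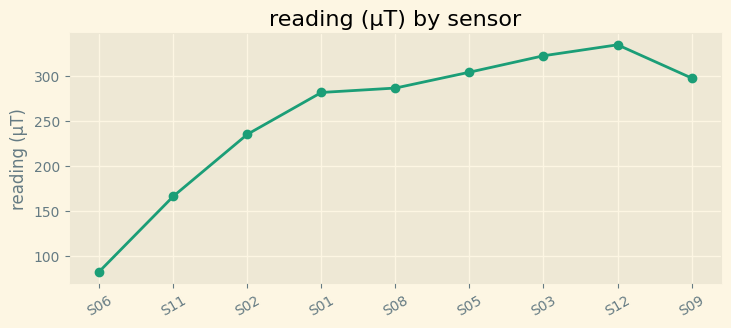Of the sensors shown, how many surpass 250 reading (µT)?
6

Above 250: S01, S08, S05, S03, S12, S09.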